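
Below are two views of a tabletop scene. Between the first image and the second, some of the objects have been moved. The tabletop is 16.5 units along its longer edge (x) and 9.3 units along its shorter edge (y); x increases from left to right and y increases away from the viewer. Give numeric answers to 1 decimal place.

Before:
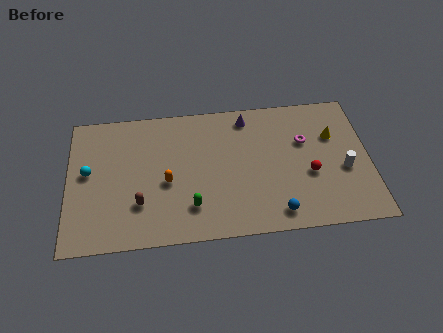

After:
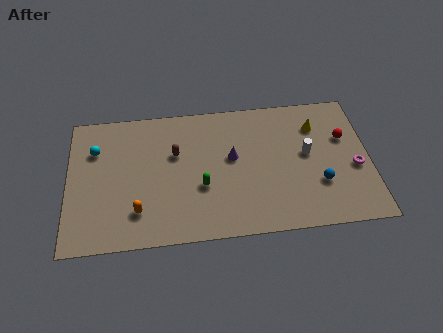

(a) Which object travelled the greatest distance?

the brown capsule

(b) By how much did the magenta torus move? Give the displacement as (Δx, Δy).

(2.7, -2.1)

The magenta torus started near (13.0, 6.0) and ended near (15.7, 3.9).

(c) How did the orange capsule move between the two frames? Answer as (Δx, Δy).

(-1.6, -1.8)

The orange capsule started near (5.4, 4.0) and ended near (3.8, 2.2).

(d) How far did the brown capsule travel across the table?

3.8

The brown capsule moved from about (3.9, 2.7) to (5.9, 5.9), a distance of √(2.0² + 3.2²) ≈ 3.8.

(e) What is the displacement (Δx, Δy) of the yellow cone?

(-0.9, 0.8)

The yellow cone was at about (14.6, 6.2) and moved to about (13.7, 7.0).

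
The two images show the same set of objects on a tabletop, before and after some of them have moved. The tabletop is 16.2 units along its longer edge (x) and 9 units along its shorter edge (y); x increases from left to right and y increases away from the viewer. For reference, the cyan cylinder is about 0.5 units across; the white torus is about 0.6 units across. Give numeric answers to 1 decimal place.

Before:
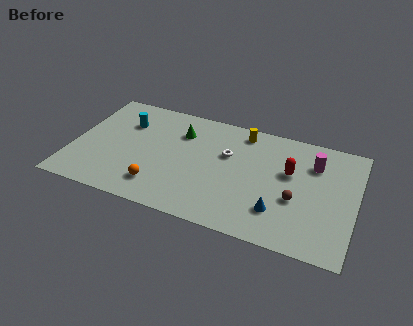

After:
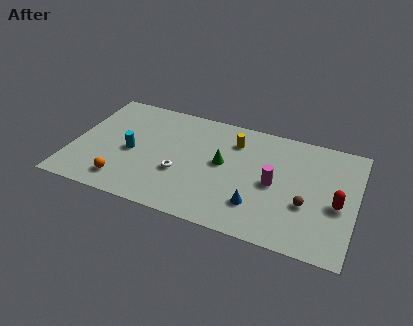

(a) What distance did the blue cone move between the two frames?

1.2

The blue cone was near (12.0, 2.3) before and (10.8, 2.3) after, so it travelled √(1.2² + 0.0²) ≈ 1.2 units.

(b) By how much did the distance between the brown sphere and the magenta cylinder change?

-1.1

The distance was about 3.2 in the first image and 2.1 in the second, so they moved 1.1 units closer together.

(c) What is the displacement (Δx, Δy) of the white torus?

(-2.5, -2.4)

The white torus was at about (8.8, 5.7) and moved to about (6.3, 3.3).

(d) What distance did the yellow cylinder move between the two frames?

1.0

The yellow cylinder was near (9.5, 7.8) before and (9.1, 6.9) after, so it travelled √(0.4² + 0.9²) ≈ 1.0 units.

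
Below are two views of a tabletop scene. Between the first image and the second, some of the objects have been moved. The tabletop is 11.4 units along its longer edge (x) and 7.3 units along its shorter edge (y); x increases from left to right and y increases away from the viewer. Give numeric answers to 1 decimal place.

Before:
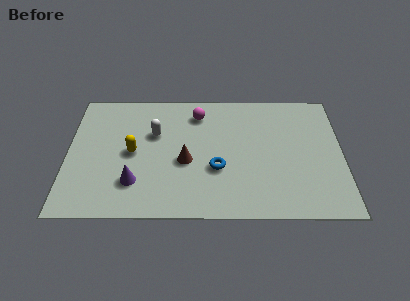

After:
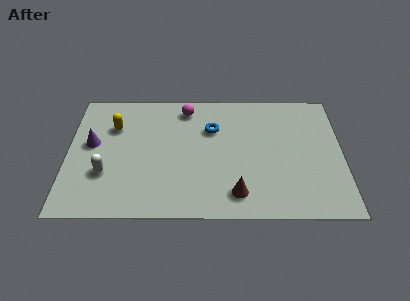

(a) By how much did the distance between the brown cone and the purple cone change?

+4.2

Before: roughly 2.4 units apart; after: 6.6. That's 4.2 units further apart.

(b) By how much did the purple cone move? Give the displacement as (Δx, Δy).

(-1.8, 2.2)

From the two frames, the purple cone sits at roughly (2.8, 1.9) before and (1.0, 4.1) after.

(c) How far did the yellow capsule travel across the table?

1.7

The yellow capsule moved from about (2.7, 3.6) to (1.9, 5.1), a distance of √(0.8² + 1.5²) ≈ 1.7.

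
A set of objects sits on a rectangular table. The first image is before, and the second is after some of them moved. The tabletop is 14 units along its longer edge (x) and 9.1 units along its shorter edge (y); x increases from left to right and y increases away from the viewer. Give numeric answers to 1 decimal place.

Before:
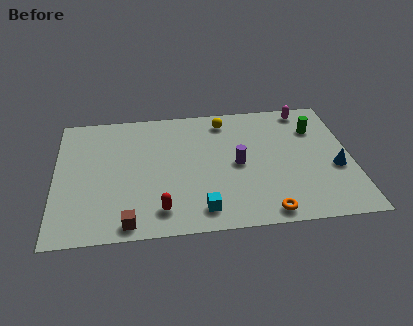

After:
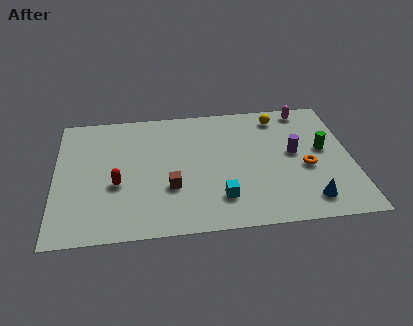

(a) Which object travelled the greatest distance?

the orange torus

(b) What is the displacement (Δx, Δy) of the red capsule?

(-2.0, 2.0)

From the two frames, the red capsule sits at roughly (4.9, 1.6) before and (2.9, 3.6) after.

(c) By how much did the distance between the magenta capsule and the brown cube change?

-2.9

Before: roughly 11.2 units apart; after: 8.3. That's 2.9 units closer together.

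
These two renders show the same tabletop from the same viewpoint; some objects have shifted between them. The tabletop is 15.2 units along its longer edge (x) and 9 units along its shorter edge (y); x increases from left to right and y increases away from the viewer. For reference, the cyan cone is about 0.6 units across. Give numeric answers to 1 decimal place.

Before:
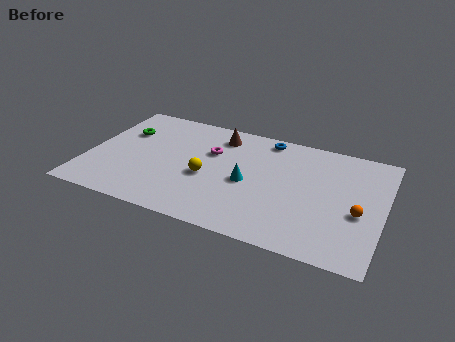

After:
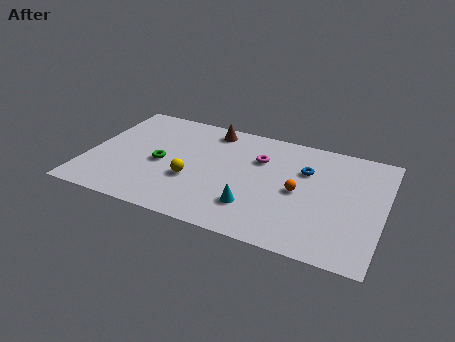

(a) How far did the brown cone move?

0.6

The brown cone was near (6.5, 7.4) before and (6.0, 7.8) after, so it travelled √(0.5² + 0.4²) ≈ 0.6 units.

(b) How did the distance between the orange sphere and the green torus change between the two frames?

-5.5

Before: roughly 12.6 units apart; after: 7.1. That's 5.5 units closer together.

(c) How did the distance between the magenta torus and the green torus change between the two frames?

+0.7

They were about 4.6 units apart before and 5.3 after — 0.7 units further apart.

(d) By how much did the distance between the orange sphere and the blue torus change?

-4.9

Before: roughly 6.7 units apart; after: 1.8. That's 4.9 units closer together.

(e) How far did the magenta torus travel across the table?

2.5

The magenta torus moved from about (6.2, 5.9) to (8.7, 6.2), a distance of √(2.5² + 0.3²) ≈ 2.5.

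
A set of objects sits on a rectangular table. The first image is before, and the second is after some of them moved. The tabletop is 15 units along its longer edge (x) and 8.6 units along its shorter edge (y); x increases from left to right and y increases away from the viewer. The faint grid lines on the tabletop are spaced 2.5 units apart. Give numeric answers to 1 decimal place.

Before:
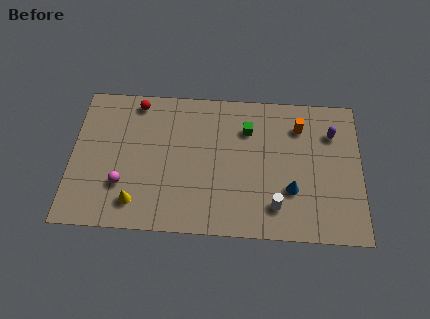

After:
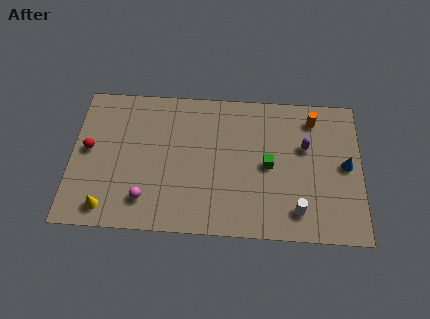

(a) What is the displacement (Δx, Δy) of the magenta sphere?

(1.2, -0.8)

The magenta sphere was at about (2.7, 2.6) and moved to about (3.9, 1.8).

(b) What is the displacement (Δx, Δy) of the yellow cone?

(-1.5, -0.4)

From the two frames, the yellow cone sits at roughly (3.4, 1.6) before and (1.9, 1.2) after.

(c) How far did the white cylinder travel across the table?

1.1

The white cylinder moved from about (10.6, 1.8) to (11.7, 1.6), a distance of √(1.1² + 0.2²) ≈ 1.1.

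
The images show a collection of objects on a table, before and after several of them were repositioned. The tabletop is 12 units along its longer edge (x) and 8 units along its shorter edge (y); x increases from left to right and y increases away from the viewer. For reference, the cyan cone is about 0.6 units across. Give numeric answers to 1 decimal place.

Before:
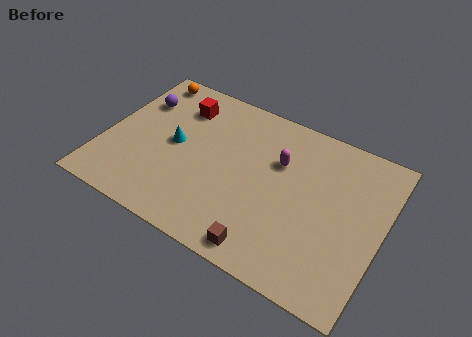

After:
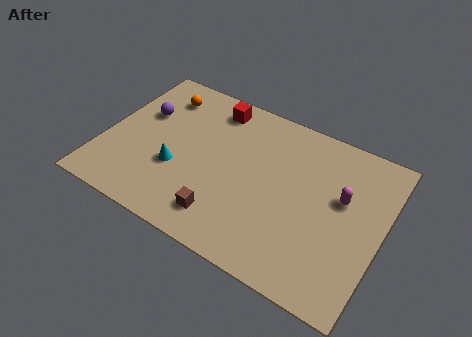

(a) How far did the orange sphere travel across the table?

1.1

The orange sphere was near (1.2, 7.1) before and (2.0, 6.4) after, so it travelled √(0.8² + 0.7²) ≈ 1.1 units.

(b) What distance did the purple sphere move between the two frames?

0.7

From (1.1, 5.7) to (1.4, 5.1), the purple sphere covered √(0.3² + 0.6²) ≈ 0.7 units.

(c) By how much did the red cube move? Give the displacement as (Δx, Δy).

(1.4, 0.6)

The red cube started near (2.9, 6.2) and ended near (4.3, 6.8).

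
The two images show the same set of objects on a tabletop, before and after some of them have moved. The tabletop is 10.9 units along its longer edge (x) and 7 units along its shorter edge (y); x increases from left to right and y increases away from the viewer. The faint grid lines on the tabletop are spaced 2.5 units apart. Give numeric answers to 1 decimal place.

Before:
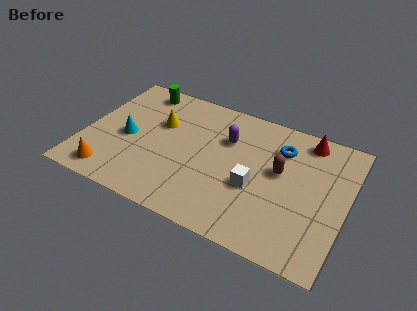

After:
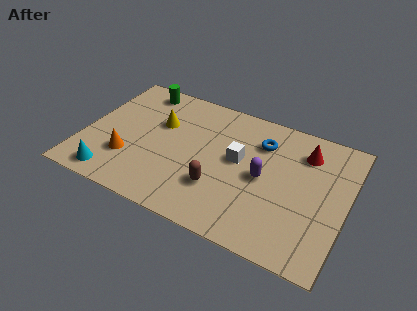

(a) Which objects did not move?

the green cylinder and the yellow cone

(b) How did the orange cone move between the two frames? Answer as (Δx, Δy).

(0.6, 1.1)

From the two frames, the orange cone sits at roughly (1.4, 1.0) before and (2.0, 2.1) after.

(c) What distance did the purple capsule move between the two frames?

2.2

The purple capsule moved from about (5.8, 4.8) to (7.5, 3.4), a distance of √(1.7² + 1.4²) ≈ 2.2.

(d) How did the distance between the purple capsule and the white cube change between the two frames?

-1.2

They were about 2.4 units apart before and 1.2 after — 1.2 units closer together.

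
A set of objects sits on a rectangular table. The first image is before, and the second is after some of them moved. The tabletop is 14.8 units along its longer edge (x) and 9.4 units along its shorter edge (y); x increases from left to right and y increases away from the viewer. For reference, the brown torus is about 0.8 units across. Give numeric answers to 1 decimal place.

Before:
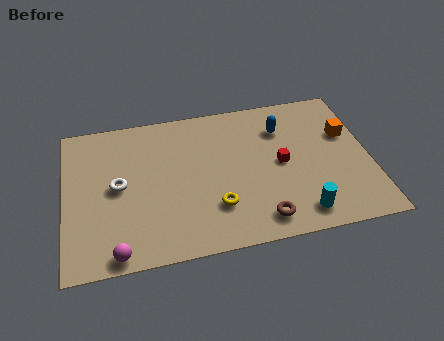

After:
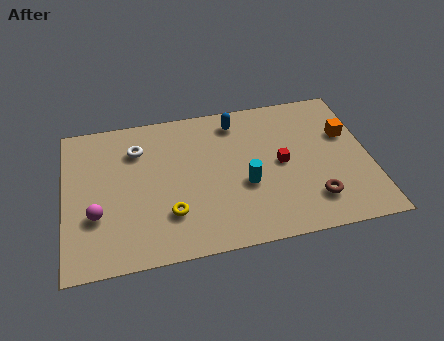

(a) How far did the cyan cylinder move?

3.4

The cyan cylinder was near (11.2, 1.4) before and (8.7, 3.7) after, so it travelled √(2.5² + 2.3²) ≈ 3.4 units.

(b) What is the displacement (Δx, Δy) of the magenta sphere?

(-0.9, 2.4)

The magenta sphere was at about (2.4, 0.8) and moved to about (1.5, 3.2).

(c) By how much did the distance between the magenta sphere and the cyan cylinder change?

-1.6

Before: roughly 8.8 units apart; after: 7.2. That's 1.6 units closer together.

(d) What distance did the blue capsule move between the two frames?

2.4

From (10.7, 7.0) to (8.5, 7.9), the blue capsule covered √(2.2² + 0.9²) ≈ 2.4 units.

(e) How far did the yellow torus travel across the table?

2.2

The yellow torus was near (7.2, 2.6) before and (5.0, 2.6) after, so it travelled √(2.2² + 0.0²) ≈ 2.2 units.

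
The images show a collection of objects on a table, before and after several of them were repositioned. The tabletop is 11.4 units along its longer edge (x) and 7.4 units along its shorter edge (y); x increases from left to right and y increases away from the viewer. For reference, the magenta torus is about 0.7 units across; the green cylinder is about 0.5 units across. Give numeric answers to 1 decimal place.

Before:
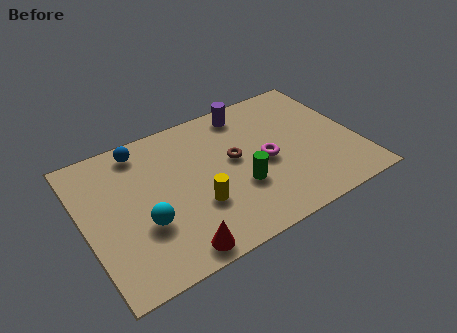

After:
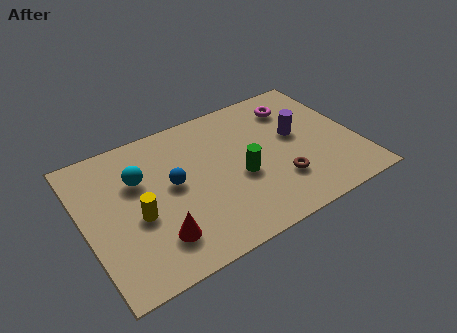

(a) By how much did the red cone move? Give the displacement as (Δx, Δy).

(-0.6, 0.9)

From the two frames, the red cone sits at roughly (3.3, 0.8) before and (2.7, 1.7) after.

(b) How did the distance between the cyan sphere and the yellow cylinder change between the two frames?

-0.4

The distance was about 2.2 in the first image and 1.8 in the second, so they moved 0.4 units closer together.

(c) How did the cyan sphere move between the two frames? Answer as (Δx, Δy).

(0.1, 2.3)

The cyan sphere started near (2.3, 2.6) and ended near (2.4, 4.9).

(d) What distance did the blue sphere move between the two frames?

2.6

From (2.7, 6.4) to (3.7, 4.0), the blue sphere covered √(1.0² + 2.4²) ≈ 2.6 units.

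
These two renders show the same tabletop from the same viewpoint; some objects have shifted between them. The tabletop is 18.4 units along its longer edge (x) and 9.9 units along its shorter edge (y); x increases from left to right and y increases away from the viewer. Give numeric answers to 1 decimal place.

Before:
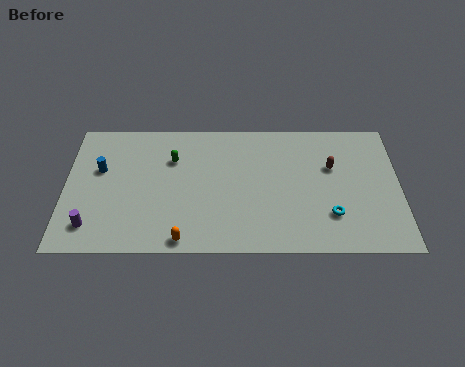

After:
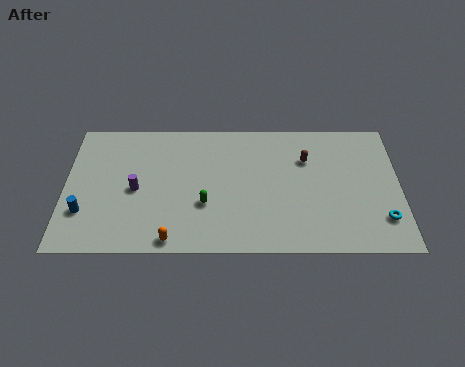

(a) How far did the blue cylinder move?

3.3

From (1.9, 6.1) to (1.1, 2.9), the blue cylinder covered √(0.8² + 3.2²) ≈ 3.3 units.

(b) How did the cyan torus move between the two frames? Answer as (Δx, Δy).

(2.8, -0.3)

The cyan torus started near (14.6, 2.7) and ended near (17.4, 2.4).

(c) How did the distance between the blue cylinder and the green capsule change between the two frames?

+2.5

Before: roughly 4.1 units apart; after: 6.6. That's 2.5 units further apart.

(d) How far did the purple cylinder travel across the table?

3.6

The purple cylinder moved from about (1.5, 1.9) to (3.9, 4.6), a distance of √(2.4² + 2.7²) ≈ 3.6.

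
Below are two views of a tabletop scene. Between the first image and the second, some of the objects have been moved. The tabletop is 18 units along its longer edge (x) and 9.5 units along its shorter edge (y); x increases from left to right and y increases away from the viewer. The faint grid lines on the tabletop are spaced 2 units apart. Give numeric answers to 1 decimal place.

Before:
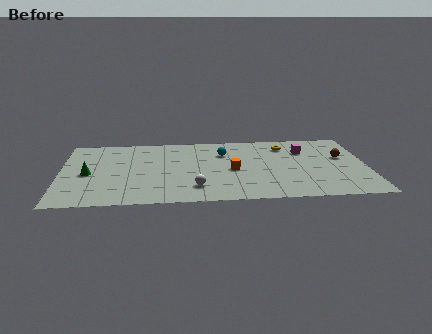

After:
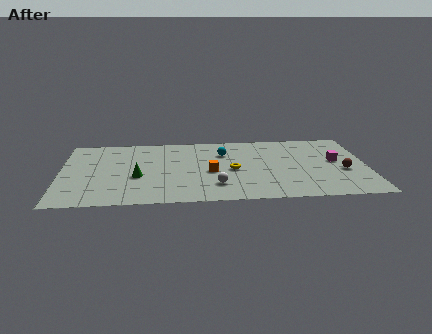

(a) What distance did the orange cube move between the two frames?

1.3

From (10.1, 4.4) to (8.8, 4.2), the orange cube covered √(1.3² + 0.2²) ≈ 1.3 units.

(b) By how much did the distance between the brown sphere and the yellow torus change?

+2.7

Before: roughly 3.8 units apart; after: 6.5. That's 2.7 units further apart.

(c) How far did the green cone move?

3.0

From (1.6, 4.4) to (4.5, 3.8), the green cone covered √(2.9² + 0.6²) ≈ 3.0 units.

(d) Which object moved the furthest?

the yellow torus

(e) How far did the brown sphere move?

1.9

The brown sphere moved from about (16.6, 5.7) to (16.6, 3.8), a distance of √(0.0² + 1.9²) ≈ 1.9.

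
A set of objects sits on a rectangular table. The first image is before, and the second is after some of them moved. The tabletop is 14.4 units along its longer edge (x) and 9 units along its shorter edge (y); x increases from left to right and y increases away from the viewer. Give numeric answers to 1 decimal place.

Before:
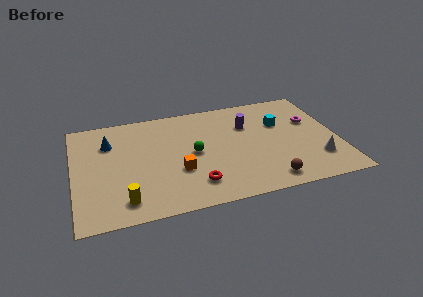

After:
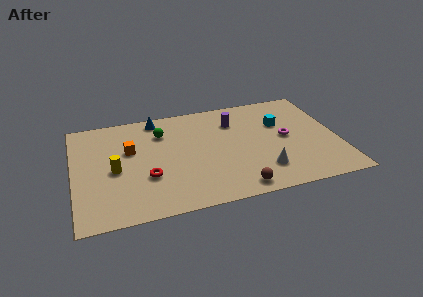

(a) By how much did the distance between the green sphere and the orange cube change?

+0.5

The distance was about 1.6 in the first image and 2.1 in the second, so they moved 0.5 units further apart.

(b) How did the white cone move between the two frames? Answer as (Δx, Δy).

(-3.0, -0.2)

The white cone started near (13.1, 2.3) and ended near (10.1, 2.1).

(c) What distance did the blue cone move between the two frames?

3.1

The blue cone moved from about (2.0, 6.5) to (4.7, 8.0), a distance of √(2.7² + 1.5²) ≈ 3.1.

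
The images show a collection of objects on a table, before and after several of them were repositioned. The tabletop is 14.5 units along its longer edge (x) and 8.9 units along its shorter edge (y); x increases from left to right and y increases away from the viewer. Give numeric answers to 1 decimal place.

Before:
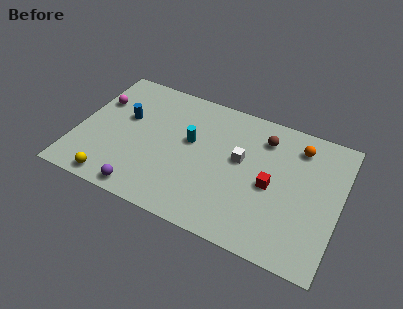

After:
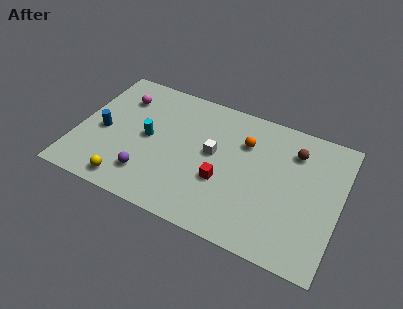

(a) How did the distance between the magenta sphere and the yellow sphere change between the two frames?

+0.4

They were about 5.3 units apart before and 5.7 after — 0.4 units further apart.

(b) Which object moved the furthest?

the orange sphere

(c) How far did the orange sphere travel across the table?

3.0

The orange sphere moved from about (12.0, 7.2) to (9.1, 6.3), a distance of √(2.9² + 0.9²) ≈ 3.0.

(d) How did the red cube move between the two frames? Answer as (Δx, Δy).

(-2.6, -0.8)

From the two frames, the red cube sits at roughly (10.8, 4.1) before and (8.2, 3.3) after.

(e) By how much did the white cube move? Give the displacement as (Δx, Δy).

(-1.5, -0.2)

The white cube was at about (9.0, 5.1) and moved to about (7.5, 4.9).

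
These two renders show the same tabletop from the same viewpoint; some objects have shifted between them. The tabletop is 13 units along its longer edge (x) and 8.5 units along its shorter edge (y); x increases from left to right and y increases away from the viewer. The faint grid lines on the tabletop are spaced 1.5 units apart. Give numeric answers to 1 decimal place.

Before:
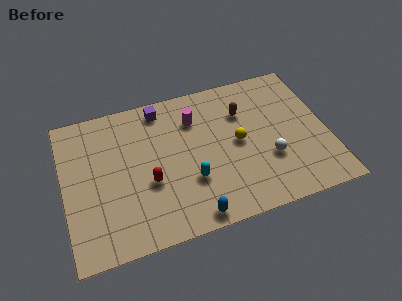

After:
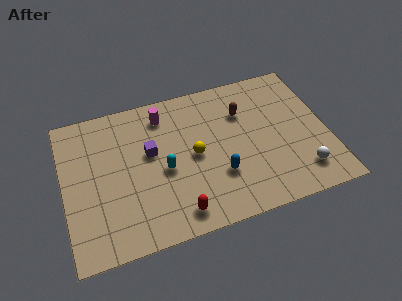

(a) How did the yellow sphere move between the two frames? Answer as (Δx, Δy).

(-2.2, -0.1)

From the two frames, the yellow sphere sits at roughly (8.6, 4.3) before and (6.4, 4.2) after.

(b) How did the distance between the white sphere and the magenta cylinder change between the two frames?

+3.5

The distance was about 4.8 in the first image and 8.3 in the second, so they moved 3.5 units further apart.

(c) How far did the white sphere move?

1.9

The white sphere moved from about (10.0, 2.9) to (11.5, 1.7), a distance of √(1.5² + 1.2²) ≈ 1.9.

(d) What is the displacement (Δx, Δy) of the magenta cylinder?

(-1.5, 0.7)

The magenta cylinder was at about (6.6, 6.3) and moved to about (5.1, 7.0).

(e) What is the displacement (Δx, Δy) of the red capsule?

(1.2, -2.1)

From the two frames, the red capsule sits at roughly (4.1, 3.3) before and (5.3, 1.2) after.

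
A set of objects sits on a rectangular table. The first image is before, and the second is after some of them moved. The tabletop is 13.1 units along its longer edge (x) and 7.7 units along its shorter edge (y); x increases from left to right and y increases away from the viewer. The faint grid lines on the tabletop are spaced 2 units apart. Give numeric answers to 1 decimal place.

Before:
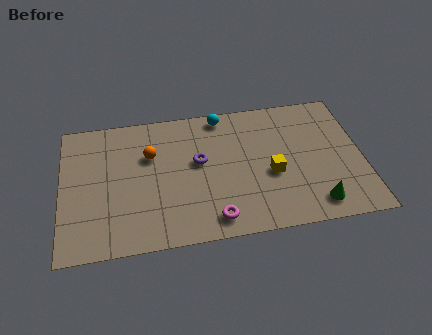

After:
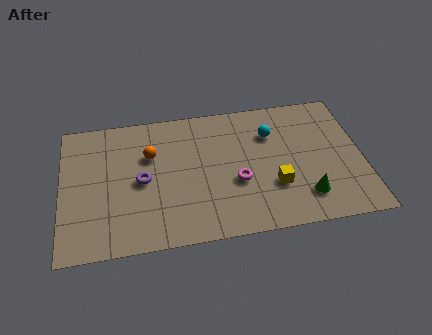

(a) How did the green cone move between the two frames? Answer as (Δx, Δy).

(-0.4, 0.5)

The green cone was at about (10.9, 1.2) and moved to about (10.5, 1.7).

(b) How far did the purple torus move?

2.6

The purple torus was near (6.0, 4.4) before and (3.5, 3.7) after, so it travelled √(2.5² + 0.7²) ≈ 2.6 units.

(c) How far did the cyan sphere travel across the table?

2.5

From (7.1, 6.9) to (9.2, 5.5), the cyan sphere covered √(2.1² + 1.4²) ≈ 2.5 units.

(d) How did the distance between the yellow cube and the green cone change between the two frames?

-1.2

Before: roughly 2.7 units apart; after: 1.5. That's 1.2 units closer together.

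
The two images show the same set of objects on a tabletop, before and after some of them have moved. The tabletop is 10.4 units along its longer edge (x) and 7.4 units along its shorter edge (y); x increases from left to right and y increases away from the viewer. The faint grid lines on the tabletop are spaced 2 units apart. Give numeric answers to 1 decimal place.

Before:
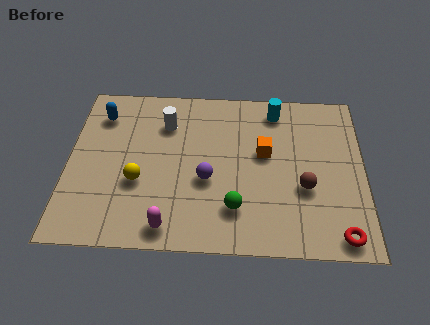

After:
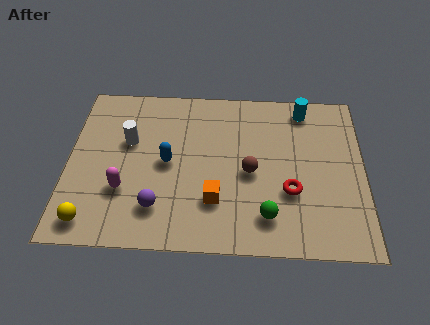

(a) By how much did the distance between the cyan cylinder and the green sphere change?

+0.4

The distance was about 4.7 in the first image and 5.1 in the second, so they moved 0.4 units further apart.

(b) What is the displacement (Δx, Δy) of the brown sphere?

(-1.9, 0.6)

The brown sphere started near (8.3, 2.8) and ended near (6.4, 3.4).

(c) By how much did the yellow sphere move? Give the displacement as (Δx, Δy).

(-1.6, -1.8)

From the two frames, the yellow sphere sits at roughly (2.5, 2.8) before and (0.9, 1.0) after.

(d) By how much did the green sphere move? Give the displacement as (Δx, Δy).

(1.1, -0.3)

The green sphere was at about (5.9, 1.8) and moved to about (7.0, 1.5).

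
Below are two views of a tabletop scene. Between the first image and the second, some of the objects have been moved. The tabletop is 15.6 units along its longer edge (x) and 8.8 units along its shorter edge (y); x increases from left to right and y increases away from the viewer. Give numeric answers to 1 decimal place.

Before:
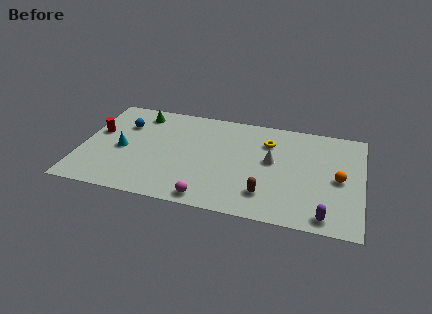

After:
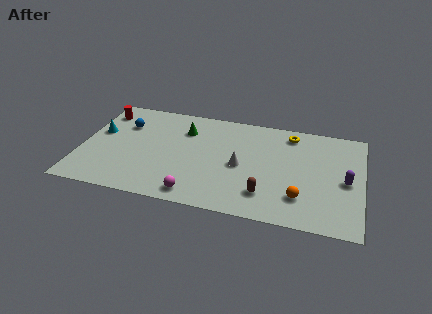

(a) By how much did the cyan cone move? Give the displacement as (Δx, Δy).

(-1.4, 1.2)

The cyan cone started near (2.3, 4.0) and ended near (0.9, 5.2).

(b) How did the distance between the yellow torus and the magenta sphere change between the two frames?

+1.7

Before: roughly 6.4 units apart; after: 8.1. That's 1.7 units further apart.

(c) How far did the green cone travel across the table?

2.8

From (3.0, 7.4) to (5.6, 6.5), the green cone covered √(2.6² + 0.9²) ≈ 2.8 units.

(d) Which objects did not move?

the brown capsule and the blue sphere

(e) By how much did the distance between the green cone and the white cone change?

-3.9

The distance was about 8.0 in the first image and 4.1 in the second, so they moved 3.9 units closer together.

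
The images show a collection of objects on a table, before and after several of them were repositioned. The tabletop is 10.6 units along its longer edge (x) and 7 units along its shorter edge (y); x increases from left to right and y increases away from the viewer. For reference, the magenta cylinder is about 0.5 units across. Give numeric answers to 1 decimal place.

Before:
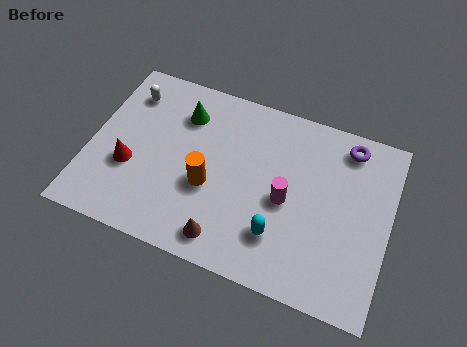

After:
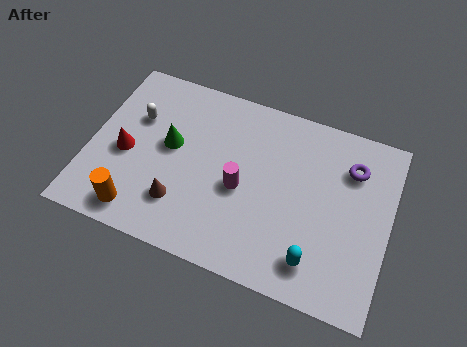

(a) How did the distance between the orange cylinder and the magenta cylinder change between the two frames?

+1.3

Before: roughly 2.7 units apart; after: 4.0. That's 1.3 units further apart.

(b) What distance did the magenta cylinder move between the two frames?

1.6

The magenta cylinder was near (7.0, 3.2) before and (5.4, 3.1) after, so it travelled √(1.6² + 0.1²) ≈ 1.6 units.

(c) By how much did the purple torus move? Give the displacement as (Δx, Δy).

(0.2, -0.8)

The purple torus started near (8.9, 6.0) and ended near (9.1, 5.2).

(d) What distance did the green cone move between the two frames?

1.4

The green cone was near (3.1, 5.3) before and (2.8, 3.9) after, so it travelled √(0.3² + 1.4²) ≈ 1.4 units.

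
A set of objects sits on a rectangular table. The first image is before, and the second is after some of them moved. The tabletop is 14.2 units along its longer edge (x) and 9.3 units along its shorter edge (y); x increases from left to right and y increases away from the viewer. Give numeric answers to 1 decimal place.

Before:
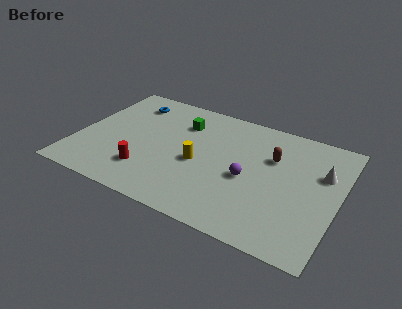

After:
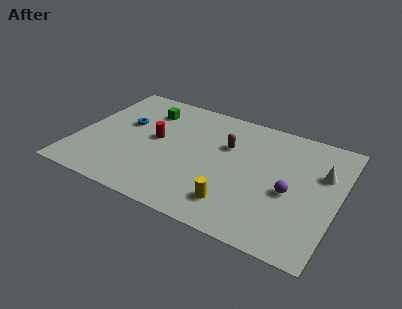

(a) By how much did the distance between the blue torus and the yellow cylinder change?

+2.1

They were about 5.5 units apart before and 7.6 after — 2.1 units further apart.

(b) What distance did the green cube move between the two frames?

2.0

From (5.4, 6.9) to (3.4, 7.2), the green cube covered √(2.0² + 0.3²) ≈ 2.0 units.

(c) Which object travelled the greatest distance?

the yellow cylinder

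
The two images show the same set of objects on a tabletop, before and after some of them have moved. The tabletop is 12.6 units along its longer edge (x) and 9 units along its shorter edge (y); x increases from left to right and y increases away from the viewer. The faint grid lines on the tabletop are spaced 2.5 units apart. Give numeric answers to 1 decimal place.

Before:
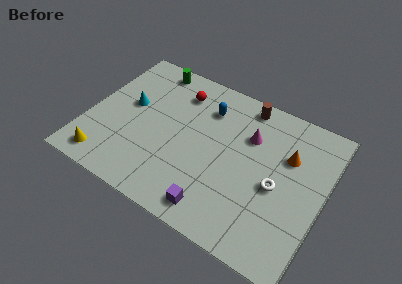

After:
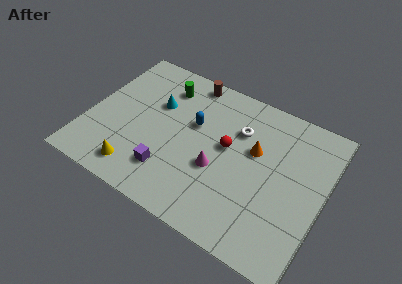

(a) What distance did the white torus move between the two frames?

3.3

The white torus moved from about (10.2, 4.0) to (7.8, 6.3), a distance of √(2.4² + 2.3²) ≈ 3.3.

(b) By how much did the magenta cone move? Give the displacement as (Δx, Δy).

(-1.3, -2.7)

The magenta cone was at about (8.4, 6.2) and moved to about (7.1, 3.5).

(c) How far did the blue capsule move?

1.4

From (6.0, 6.8) to (5.5, 5.5), the blue capsule covered √(0.5² + 1.3²) ≈ 1.4 units.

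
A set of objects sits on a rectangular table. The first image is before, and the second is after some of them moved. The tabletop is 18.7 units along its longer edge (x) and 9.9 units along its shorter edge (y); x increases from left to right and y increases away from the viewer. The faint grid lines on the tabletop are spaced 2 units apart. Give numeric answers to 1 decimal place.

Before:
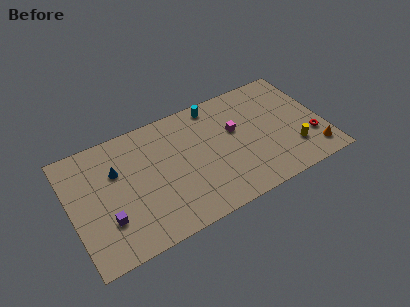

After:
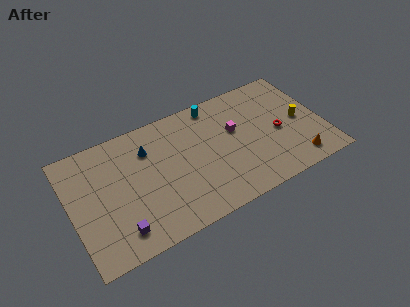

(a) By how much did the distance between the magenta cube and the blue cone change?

-2.3

Before: roughly 8.8 units apart; after: 6.5. That's 2.3 units closer together.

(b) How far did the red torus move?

2.7

The red torus was near (17.6, 3.0) before and (15.4, 4.5) after, so it travelled √(2.2² + 1.5²) ≈ 2.7 units.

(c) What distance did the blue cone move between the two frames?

2.5

The blue cone was near (3.5, 6.6) before and (5.9, 7.3) after, so it travelled √(2.4² + 0.7²) ≈ 2.5 units.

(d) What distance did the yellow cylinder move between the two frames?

2.4

The yellow cylinder moved from about (16.2, 2.6) to (17.1, 4.8), a distance of √(0.9² + 2.2²) ≈ 2.4.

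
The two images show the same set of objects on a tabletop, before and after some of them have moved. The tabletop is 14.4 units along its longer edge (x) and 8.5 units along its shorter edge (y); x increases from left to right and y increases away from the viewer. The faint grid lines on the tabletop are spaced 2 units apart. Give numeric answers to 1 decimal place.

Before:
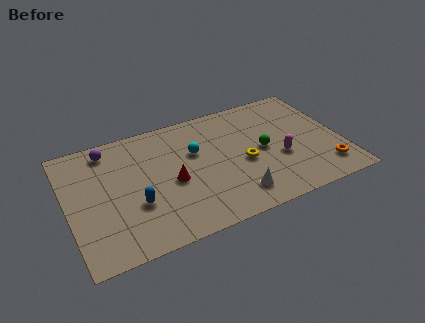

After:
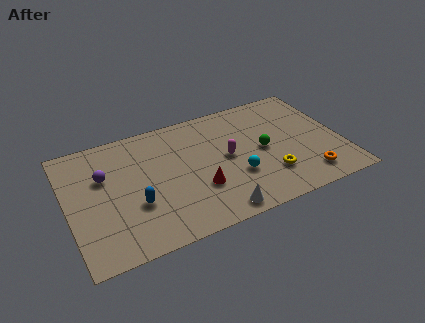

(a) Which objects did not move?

the blue capsule and the green sphere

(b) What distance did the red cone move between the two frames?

1.6

From (5.4, 3.8) to (6.7, 2.8), the red cone covered √(1.3² + 1.0²) ≈ 1.6 units.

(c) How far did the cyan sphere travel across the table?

3.1

The cyan sphere moved from about (6.8, 5.4) to (8.7, 2.9), a distance of √(1.9² + 2.5²) ≈ 3.1.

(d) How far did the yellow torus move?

1.8

The yellow torus moved from about (9.2, 3.7) to (10.4, 2.3), a distance of √(1.2² + 1.4²) ≈ 1.8.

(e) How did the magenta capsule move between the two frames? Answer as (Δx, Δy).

(-2.7, 1.1)

The magenta capsule started near (11.1, 3.3) and ended near (8.4, 4.4).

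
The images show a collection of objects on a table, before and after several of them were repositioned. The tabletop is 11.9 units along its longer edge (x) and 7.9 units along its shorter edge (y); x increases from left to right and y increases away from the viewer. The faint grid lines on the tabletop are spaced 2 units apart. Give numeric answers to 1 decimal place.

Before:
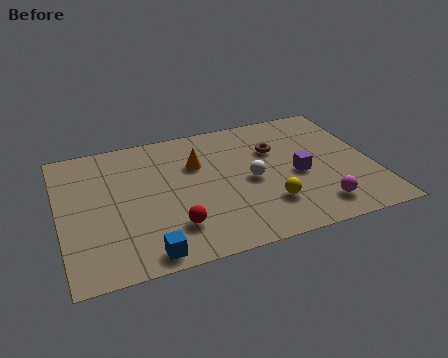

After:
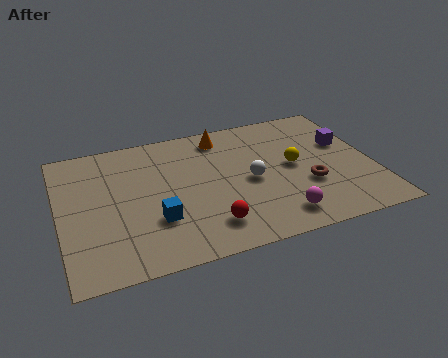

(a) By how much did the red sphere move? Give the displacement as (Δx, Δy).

(1.3, -0.3)

The red sphere was at about (4.1, 1.9) and moved to about (5.4, 1.6).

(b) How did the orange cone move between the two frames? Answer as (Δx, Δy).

(1.1, 1.4)

The orange cone was at about (5.3, 5.3) and moved to about (6.4, 6.7).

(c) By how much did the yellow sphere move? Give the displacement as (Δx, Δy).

(1.2, 2.0)

The yellow sphere started near (7.7, 2.1) and ended near (8.9, 4.1).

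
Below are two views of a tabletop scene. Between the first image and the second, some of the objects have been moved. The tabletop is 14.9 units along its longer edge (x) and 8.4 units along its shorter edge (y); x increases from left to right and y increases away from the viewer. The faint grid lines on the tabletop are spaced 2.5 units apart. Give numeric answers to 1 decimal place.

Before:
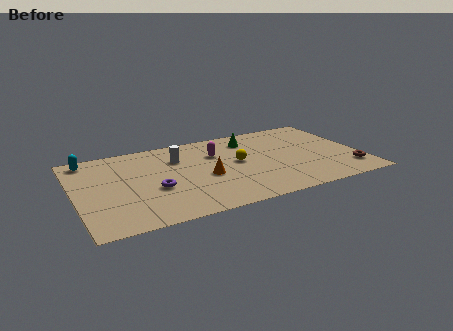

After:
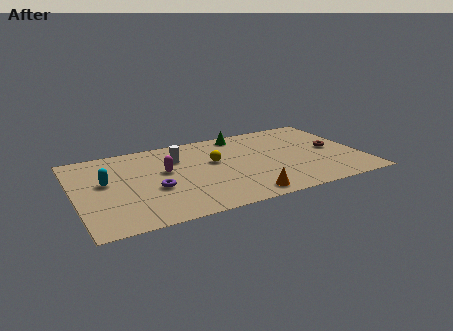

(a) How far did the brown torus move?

2.5

The brown torus moved from about (14.1, 1.8) to (13.5, 4.2), a distance of √(0.6² + 2.4²) ≈ 2.5.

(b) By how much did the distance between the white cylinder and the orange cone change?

+3.1

The distance was about 2.7 in the first image and 5.8 in the second, so they moved 3.1 units further apart.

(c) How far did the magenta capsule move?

2.9

From (7.5, 5.8) to (4.7, 4.9), the magenta capsule covered √(2.8² + 0.9²) ≈ 2.9 units.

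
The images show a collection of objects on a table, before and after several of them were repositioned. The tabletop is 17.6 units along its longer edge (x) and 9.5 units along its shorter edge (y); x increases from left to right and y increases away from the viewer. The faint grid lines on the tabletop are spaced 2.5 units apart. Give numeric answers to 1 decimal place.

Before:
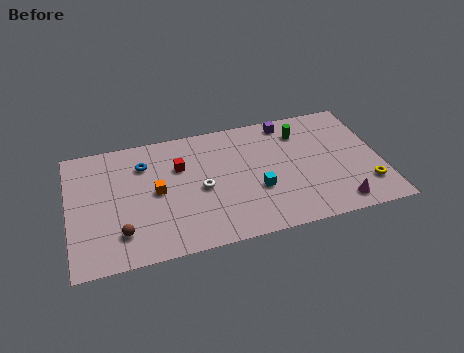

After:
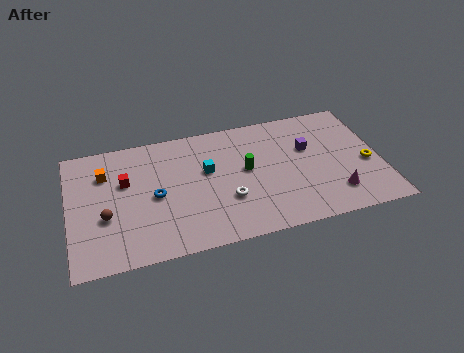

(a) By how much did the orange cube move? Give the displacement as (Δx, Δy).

(-2.8, 2.1)

From the two frames, the orange cube sits at roughly (4.9, 4.8) before and (2.1, 6.9) after.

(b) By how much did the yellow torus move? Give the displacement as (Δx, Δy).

(0.2, 1.7)

From the two frames, the yellow torus sits at roughly (16.6, 2.3) before and (16.8, 4.0) after.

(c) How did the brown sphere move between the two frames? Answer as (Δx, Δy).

(-0.8, 1.4)

The brown sphere started near (2.8, 2.2) and ended near (2.0, 3.6).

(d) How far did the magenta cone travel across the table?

0.8

The magenta cone was near (14.9, 1.3) before and (14.8, 2.1) after, so it travelled √(0.1² + 0.8²) ≈ 0.8 units.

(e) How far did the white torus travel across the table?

1.8

From (7.4, 4.4) to (8.8, 3.2), the white torus covered √(1.4² + 1.2²) ≈ 1.8 units.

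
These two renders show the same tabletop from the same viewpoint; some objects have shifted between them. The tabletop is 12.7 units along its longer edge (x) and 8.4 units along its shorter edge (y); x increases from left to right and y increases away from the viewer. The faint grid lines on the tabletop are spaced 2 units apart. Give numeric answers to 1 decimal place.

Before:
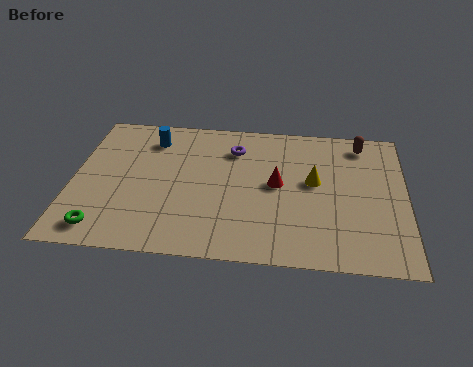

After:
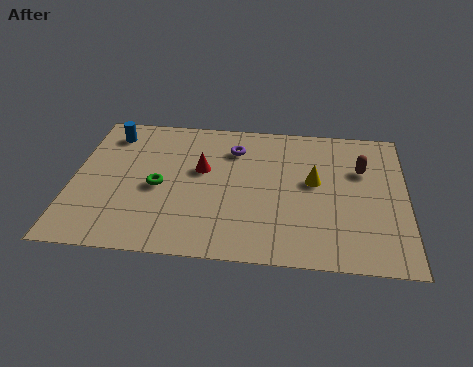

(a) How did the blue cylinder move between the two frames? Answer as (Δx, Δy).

(-1.6, 0.2)

From the two frames, the blue cylinder sits at roughly (2.9, 6.7) before and (1.3, 6.9) after.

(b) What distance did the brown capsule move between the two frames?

1.6

From (11.0, 7.2) to (11.0, 5.6), the brown capsule covered √(0.0² + 1.6²) ≈ 1.6 units.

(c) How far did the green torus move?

3.3

From (1.3, 1.2) to (3.3, 3.8), the green torus covered √(2.0² + 2.6²) ≈ 3.3 units.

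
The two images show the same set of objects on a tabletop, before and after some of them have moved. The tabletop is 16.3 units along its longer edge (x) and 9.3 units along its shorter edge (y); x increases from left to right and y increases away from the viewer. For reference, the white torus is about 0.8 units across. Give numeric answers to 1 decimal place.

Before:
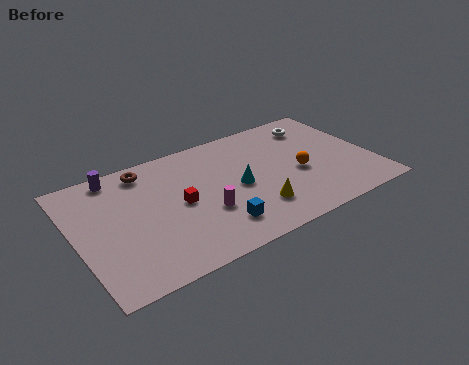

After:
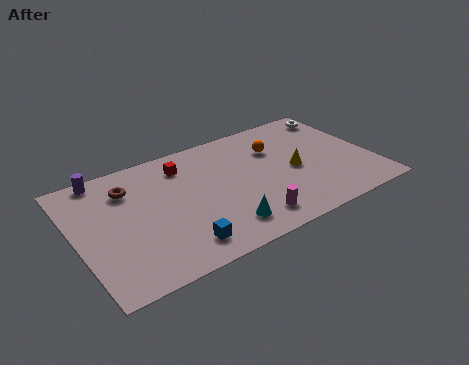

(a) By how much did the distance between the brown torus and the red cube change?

-0.6

Before: roughly 3.7 units apart; after: 3.1. That's 0.6 units closer together.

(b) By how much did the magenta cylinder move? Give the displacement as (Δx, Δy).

(2.2, -1.7)

From the two frames, the magenta cylinder sits at roughly (6.8, 3.3) before and (9.0, 1.6) after.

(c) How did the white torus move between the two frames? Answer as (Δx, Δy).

(1.5, 0.4)

The white torus started near (13.8, 7.5) and ended near (15.3, 7.9).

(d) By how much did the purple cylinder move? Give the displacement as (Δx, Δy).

(-0.7, 0.2)

The purple cylinder started near (2.6, 8.3) and ended near (1.9, 8.5).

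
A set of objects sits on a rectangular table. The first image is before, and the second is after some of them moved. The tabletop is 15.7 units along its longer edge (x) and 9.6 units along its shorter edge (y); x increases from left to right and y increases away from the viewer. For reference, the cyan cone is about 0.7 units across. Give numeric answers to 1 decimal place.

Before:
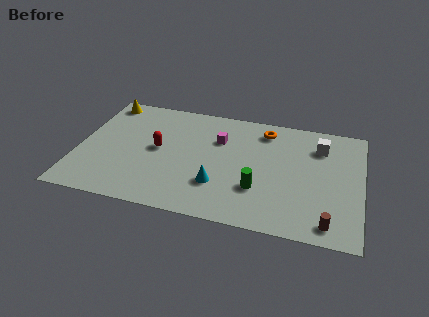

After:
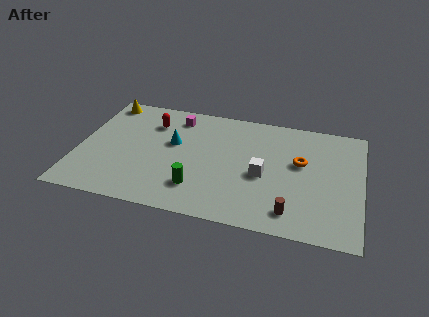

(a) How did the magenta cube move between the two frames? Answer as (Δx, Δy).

(-2.5, 1.4)

The magenta cube started near (7.7, 6.6) and ended near (5.2, 8.0).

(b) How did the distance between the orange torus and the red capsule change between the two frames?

+2.0

The distance was about 6.5 in the first image and 8.5 in the second, so they moved 2.0 units further apart.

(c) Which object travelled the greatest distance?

the white cube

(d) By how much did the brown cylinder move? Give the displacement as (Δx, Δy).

(-2.0, 0.4)

The brown cylinder was at about (14.0, 1.2) and moved to about (12.0, 1.6).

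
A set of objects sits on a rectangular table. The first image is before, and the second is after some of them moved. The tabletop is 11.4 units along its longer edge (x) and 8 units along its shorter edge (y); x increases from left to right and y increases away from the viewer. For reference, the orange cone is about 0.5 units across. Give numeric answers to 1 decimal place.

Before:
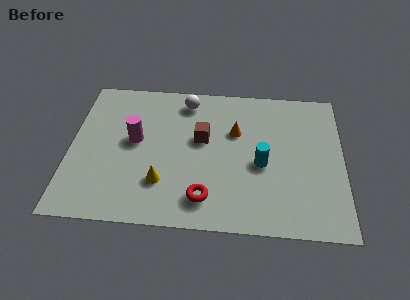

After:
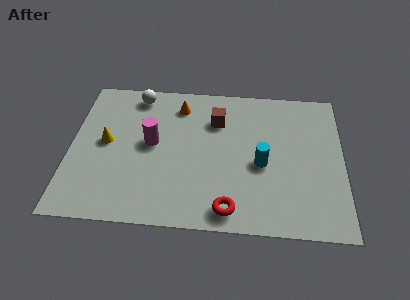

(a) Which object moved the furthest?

the yellow cone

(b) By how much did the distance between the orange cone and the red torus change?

+2.0

They were about 3.9 units apart before and 5.9 after — 2.0 units further apart.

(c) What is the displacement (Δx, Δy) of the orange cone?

(-2.4, 1.3)

The orange cone started near (6.9, 5.2) and ended near (4.5, 6.5).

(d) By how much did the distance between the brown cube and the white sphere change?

+1.4

The distance was about 2.2 in the first image and 3.6 in the second, so they moved 1.4 units further apart.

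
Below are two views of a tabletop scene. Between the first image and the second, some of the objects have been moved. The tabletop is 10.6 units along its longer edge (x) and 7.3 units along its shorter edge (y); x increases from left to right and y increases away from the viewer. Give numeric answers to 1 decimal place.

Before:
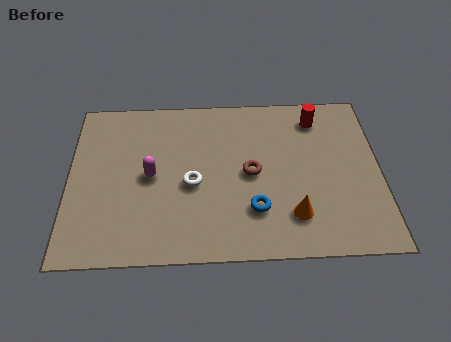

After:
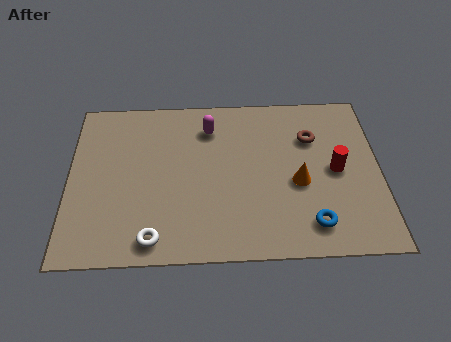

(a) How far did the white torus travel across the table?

2.6

The white torus moved from about (4.2, 3.2) to (2.9, 0.9), a distance of √(1.3² + 2.3²) ≈ 2.6.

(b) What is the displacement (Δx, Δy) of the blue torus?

(1.9, -0.7)

The blue torus was at about (6.3, 2.0) and moved to about (8.2, 1.3).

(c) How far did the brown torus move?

2.6

From (6.2, 3.6) to (8.3, 5.1), the brown torus covered √(2.1² + 1.5²) ≈ 2.6 units.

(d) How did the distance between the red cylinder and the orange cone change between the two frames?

-3.0

The distance was about 4.4 in the first image and 1.4 in the second, so they moved 3.0 units closer together.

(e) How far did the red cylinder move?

2.5

The red cylinder moved from about (8.5, 6.0) to (9.1, 3.6), a distance of √(0.6² + 2.4²) ≈ 2.5.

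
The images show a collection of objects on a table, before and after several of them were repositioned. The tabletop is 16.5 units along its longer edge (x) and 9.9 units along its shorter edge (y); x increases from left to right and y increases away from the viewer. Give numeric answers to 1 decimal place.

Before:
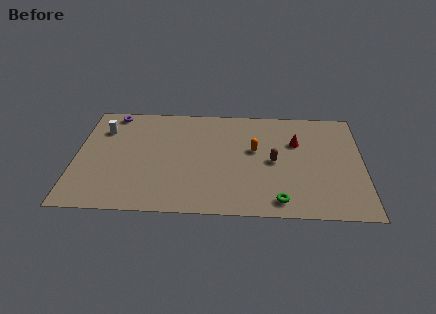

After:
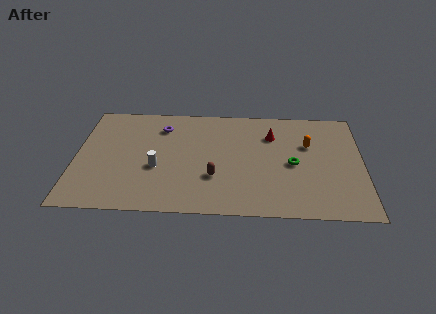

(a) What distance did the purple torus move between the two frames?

3.1

The purple torus moved from about (2.0, 8.9) to (4.9, 7.7), a distance of √(2.9² + 1.2²) ≈ 3.1.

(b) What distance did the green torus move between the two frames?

3.4

The green torus moved from about (11.7, 1.3) to (12.5, 4.6), a distance of √(0.8² + 3.3²) ≈ 3.4.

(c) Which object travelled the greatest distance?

the white cylinder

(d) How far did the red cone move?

1.5

From (12.7, 6.6) to (11.3, 7.2), the red cone covered √(1.4² + 0.6²) ≈ 1.5 units.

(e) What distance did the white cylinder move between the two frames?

4.7

From (1.5, 7.3) to (4.7, 3.9), the white cylinder covered √(3.2² + 3.4²) ≈ 4.7 units.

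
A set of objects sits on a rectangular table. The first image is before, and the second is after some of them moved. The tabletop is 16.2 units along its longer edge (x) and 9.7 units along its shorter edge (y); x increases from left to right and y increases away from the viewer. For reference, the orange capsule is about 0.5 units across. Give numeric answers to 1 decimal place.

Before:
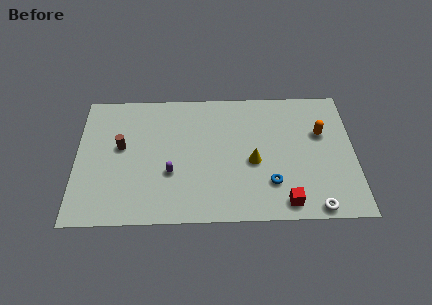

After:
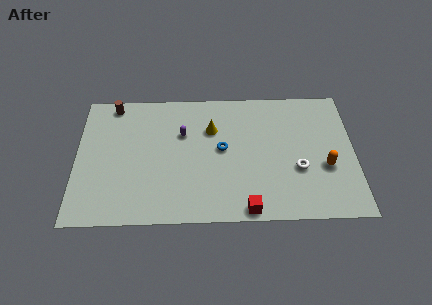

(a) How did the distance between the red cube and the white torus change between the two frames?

+2.4

They were about 1.7 units apart before and 4.1 after — 2.4 units further apart.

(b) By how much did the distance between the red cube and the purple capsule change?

-0.3

The distance was about 7.0 in the first image and 6.7 in the second, so they moved 0.3 units closer together.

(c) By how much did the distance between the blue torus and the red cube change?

+3.0

Before: roughly 1.6 units apart; after: 4.6. That's 3.0 units further apart.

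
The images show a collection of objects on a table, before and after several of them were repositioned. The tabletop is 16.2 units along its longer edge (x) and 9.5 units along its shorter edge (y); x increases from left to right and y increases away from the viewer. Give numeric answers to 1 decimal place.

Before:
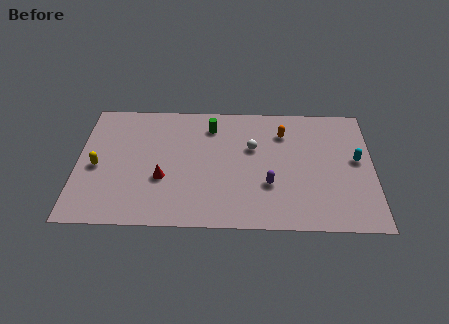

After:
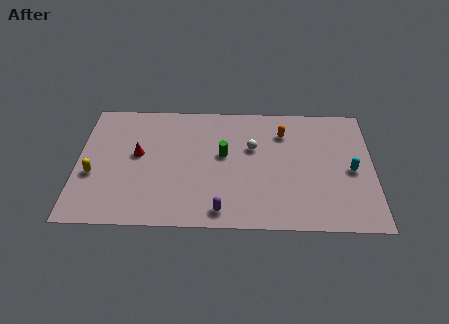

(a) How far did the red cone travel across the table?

2.3

From (4.7, 3.5) to (3.3, 5.3), the red cone covered √(1.4² + 1.8²) ≈ 2.3 units.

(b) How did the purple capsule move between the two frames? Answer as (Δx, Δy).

(-2.6, -2.0)

The purple capsule started near (10.5, 3.2) and ended near (7.9, 1.2).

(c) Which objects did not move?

the white sphere and the orange capsule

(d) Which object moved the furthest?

the purple capsule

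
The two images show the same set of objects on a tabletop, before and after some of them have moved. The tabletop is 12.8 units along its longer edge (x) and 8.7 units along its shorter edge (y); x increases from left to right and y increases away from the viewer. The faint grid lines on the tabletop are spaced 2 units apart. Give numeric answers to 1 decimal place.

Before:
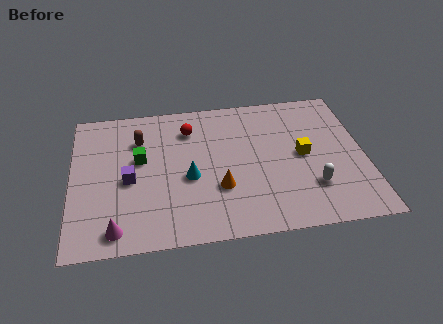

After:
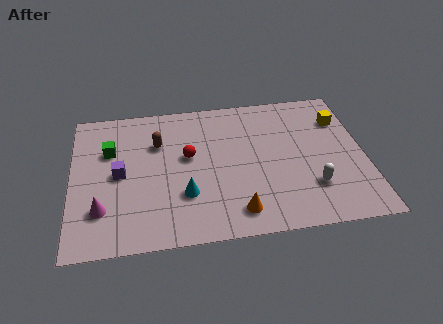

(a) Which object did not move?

the white capsule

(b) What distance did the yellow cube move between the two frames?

2.7

The yellow cube moved from about (10.1, 4.4) to (11.9, 6.4), a distance of √(1.8² + 2.0²) ≈ 2.7.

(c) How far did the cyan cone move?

1.0

The cyan cone moved from about (5.1, 3.7) to (4.9, 2.7), a distance of √(0.2² + 1.0²) ≈ 1.0.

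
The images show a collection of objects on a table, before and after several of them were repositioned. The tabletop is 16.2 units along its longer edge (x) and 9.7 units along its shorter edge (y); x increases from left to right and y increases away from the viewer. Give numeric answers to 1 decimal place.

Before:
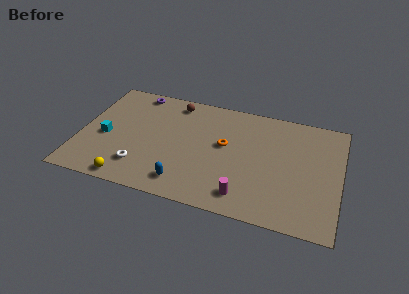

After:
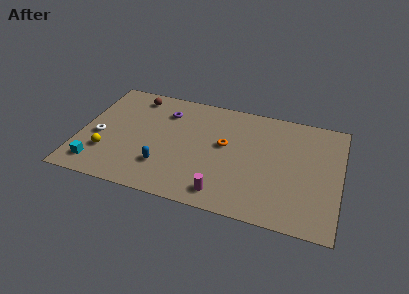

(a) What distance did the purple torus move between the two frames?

2.4

From (3.1, 8.7) to (5.1, 7.4), the purple torus covered √(2.0² + 1.3²) ≈ 2.4 units.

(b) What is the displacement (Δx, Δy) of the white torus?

(-2.8, 1.9)

The white torus was at about (4.0, 2.2) and moved to about (1.2, 4.1).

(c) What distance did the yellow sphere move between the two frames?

2.5

From (3.4, 0.9) to (1.8, 2.8), the yellow sphere covered √(1.6² + 1.9²) ≈ 2.5 units.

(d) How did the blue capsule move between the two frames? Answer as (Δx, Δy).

(-1.4, 1.0)

The blue capsule was at about (6.8, 1.6) and moved to about (5.4, 2.6).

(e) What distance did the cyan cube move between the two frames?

2.6

The cyan cube was near (1.6, 4.2) before and (1.3, 1.6) after, so it travelled √(0.3² + 2.6²) ≈ 2.6 units.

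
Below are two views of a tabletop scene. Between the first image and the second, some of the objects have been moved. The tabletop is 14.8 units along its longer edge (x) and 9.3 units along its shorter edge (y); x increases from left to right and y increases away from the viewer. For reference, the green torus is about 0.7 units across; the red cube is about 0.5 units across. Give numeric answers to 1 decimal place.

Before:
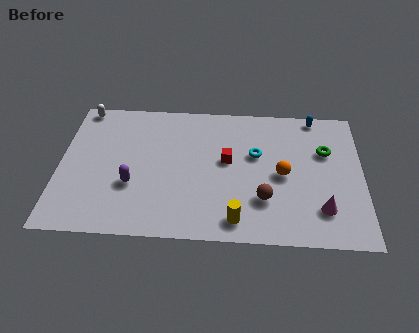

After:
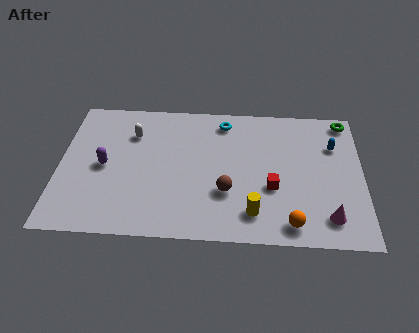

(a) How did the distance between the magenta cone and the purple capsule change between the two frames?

+2.0

Before: roughly 9.3 units apart; after: 11.3. That's 2.0 units further apart.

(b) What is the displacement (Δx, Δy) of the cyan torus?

(-1.6, 2.2)

From the two frames, the cyan torus sits at roughly (9.6, 5.7) before and (8.0, 7.9) after.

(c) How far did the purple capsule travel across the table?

1.8

The purple capsule was near (3.6, 3.3) before and (2.2, 4.5) after, so it travelled √(1.4² + 1.2²) ≈ 1.8 units.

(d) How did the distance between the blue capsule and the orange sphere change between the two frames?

+1.3

The distance was about 4.4 in the first image and 5.7 in the second, so they moved 1.3 units further apart.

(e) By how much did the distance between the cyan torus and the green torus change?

+2.6

The distance was about 3.4 in the first image and 6.0 in the second, so they moved 2.6 units further apart.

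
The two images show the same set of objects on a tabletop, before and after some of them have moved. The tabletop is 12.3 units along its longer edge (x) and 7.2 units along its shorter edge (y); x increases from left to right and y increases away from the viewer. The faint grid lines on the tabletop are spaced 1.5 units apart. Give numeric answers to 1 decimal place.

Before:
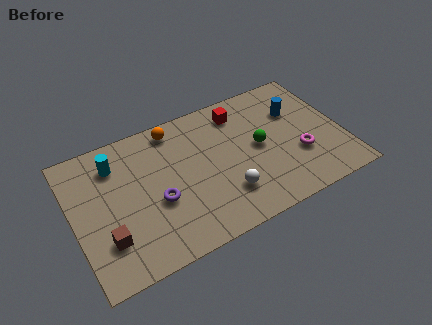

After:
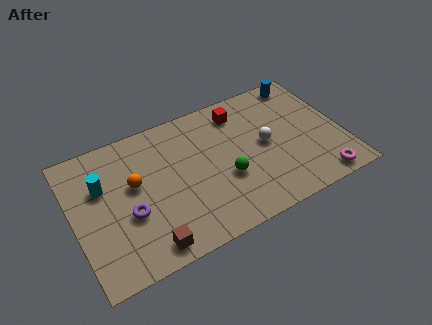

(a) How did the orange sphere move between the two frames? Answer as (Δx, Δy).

(-2.1, -2.1)

From the two frames, the orange sphere sits at roughly (4.9, 6.3) before and (2.8, 4.2) after.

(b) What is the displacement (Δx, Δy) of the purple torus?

(-1.3, -0.1)

The purple torus started near (3.7, 2.9) and ended near (2.4, 2.8).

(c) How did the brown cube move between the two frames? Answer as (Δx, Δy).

(1.7, -1.1)

The brown cube started near (1.3, 2.0) and ended near (3.0, 0.9).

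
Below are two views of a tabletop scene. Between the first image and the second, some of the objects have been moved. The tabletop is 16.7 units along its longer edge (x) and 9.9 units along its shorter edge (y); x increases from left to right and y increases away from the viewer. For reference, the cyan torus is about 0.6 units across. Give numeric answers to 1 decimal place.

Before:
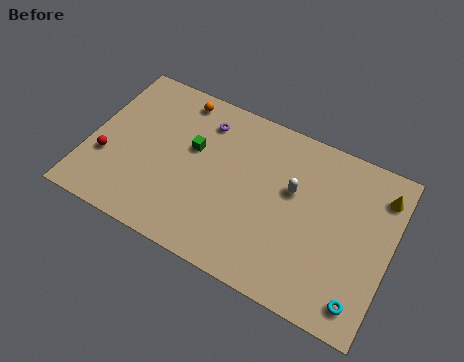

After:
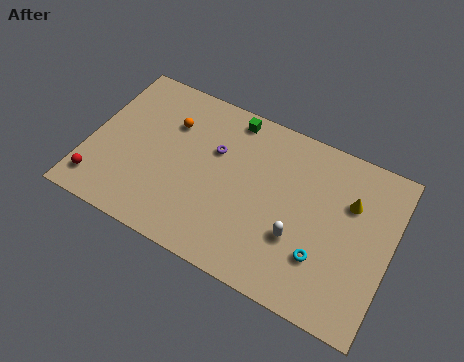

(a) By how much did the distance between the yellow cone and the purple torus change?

-2.4

The distance was about 9.9 in the first image and 7.5 in the second, so they moved 2.4 units closer together.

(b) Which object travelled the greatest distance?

the green cube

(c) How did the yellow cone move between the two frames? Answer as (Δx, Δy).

(-1.6, -1.2)

The yellow cone started near (15.9, 7.9) and ended near (14.3, 6.7).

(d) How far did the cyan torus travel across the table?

2.7

From (15.5, 1.5) to (13.2, 2.9), the cyan torus covered √(2.3² + 1.4²) ≈ 2.7 units.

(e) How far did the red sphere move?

1.7

The red sphere moved from about (1.1, 3.4) to (0.9, 1.7), a distance of √(0.2² + 1.7²) ≈ 1.7.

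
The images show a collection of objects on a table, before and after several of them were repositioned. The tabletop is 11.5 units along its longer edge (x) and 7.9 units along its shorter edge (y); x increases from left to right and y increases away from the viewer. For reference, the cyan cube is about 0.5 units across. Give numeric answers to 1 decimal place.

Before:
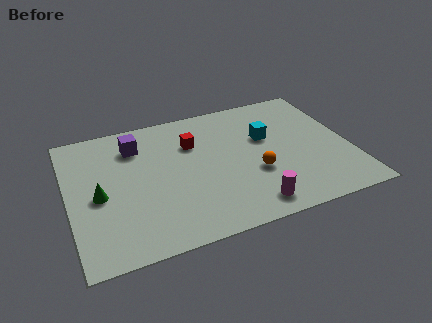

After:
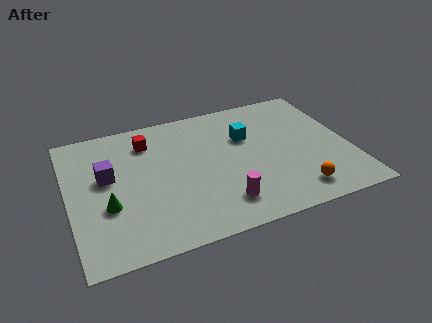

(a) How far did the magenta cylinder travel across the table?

1.2

The magenta cylinder was near (7.1, 1.1) before and (6.0, 1.6) after, so it travelled √(1.1² + 0.5²) ≈ 1.2 units.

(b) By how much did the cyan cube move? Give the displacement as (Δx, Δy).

(-0.8, 0.3)

The cyan cube started near (8.2, 4.9) and ended near (7.4, 5.2).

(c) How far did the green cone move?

0.8

The green cone moved from about (1.2, 3.6) to (1.5, 2.9), a distance of √(0.3² + 0.7²) ≈ 0.8.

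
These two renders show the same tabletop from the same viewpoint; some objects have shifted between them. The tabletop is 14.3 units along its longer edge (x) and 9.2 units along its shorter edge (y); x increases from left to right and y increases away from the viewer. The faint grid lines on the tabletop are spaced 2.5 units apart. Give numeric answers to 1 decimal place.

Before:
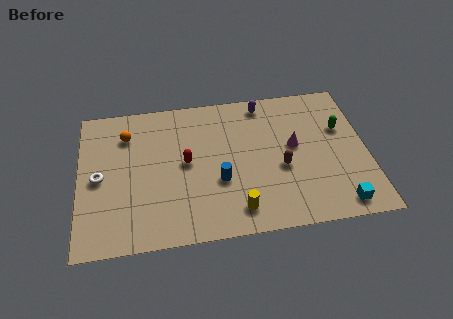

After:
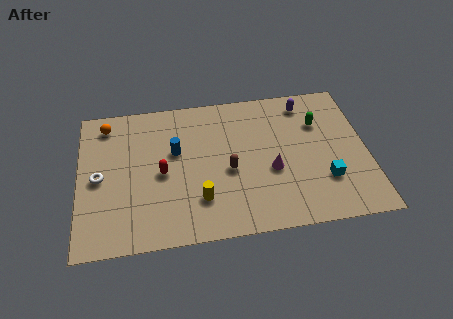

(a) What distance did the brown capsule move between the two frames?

2.6

The brown capsule was near (10.0, 3.8) before and (7.4, 4.0) after, so it travelled √(2.6² + 0.2²) ≈ 2.6 units.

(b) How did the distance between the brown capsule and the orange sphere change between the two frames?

-1.1

The distance was about 8.2 in the first image and 7.1 in the second, so they moved 1.1 units closer together.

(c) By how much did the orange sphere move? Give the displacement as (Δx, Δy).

(-1.0, 0.8)

The orange sphere started near (2.4, 7.0) and ended near (1.4, 7.8).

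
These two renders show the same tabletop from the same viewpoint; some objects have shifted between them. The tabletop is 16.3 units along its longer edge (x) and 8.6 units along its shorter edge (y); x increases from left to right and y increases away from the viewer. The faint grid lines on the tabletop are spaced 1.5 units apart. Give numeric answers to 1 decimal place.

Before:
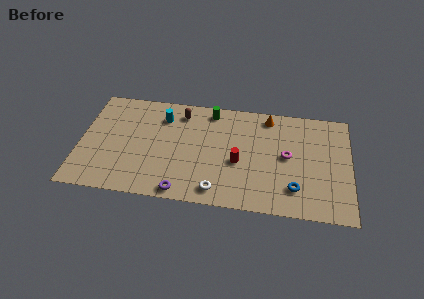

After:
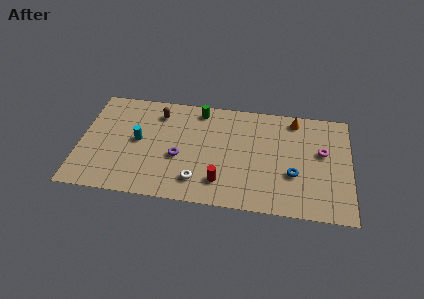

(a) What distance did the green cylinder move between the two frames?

0.7

The green cylinder was near (7.8, 7.5) before and (7.1, 7.5) after, so it travelled √(0.7² + 0.0²) ≈ 0.7 units.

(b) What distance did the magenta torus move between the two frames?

2.2

The magenta torus was near (12.5, 4.5) before and (14.6, 5.1) after, so it travelled √(2.1² + 0.6²) ≈ 2.2 units.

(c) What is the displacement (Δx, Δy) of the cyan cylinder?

(-1.4, -2.1)

The cyan cylinder was at about (4.9, 6.6) and moved to about (3.5, 4.5).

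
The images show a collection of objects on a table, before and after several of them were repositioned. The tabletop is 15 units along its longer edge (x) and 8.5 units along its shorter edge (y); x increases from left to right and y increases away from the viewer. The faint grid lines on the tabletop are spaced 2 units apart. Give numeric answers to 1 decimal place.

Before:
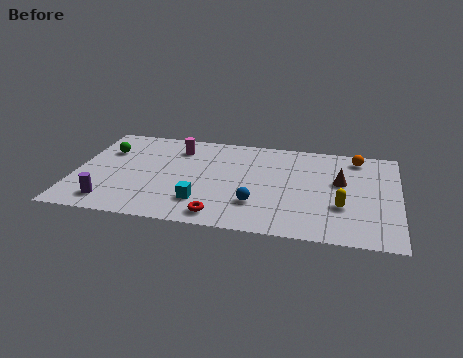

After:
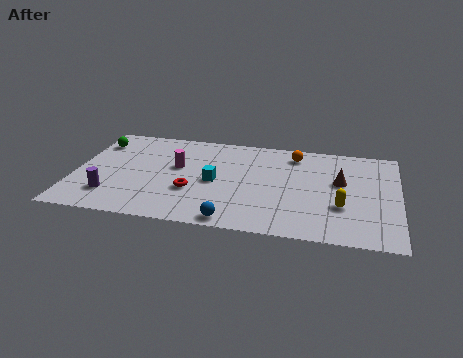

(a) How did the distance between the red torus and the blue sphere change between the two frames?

+0.9

Before: roughly 2.1 units apart; after: 3.0. That's 0.9 units further apart.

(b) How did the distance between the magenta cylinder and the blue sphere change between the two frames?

-0.8

They were about 5.8 units apart before and 5.0 after — 0.8 units closer together.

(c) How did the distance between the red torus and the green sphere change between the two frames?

-1.5

They were about 7.4 units apart before and 5.9 after — 1.5 units closer together.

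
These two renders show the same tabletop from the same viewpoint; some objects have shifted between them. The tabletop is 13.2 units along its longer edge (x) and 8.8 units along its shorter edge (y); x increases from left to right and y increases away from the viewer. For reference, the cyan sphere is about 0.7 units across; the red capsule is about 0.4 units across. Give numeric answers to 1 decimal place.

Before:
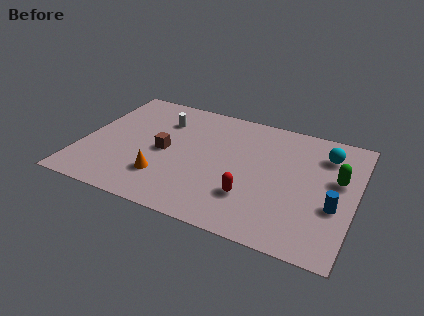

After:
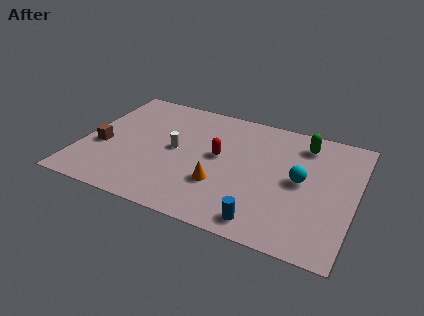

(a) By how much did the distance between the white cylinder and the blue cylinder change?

-3.5

The distance was about 9.3 in the first image and 5.8 in the second, so they moved 3.5 units closer together.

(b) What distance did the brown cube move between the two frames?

3.1

The brown cube moved from about (4.0, 4.2) to (1.0, 3.5), a distance of √(3.0² + 0.7²) ≈ 3.1.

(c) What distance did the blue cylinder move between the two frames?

3.8

The blue cylinder was near (12.3, 3.3) before and (9.2, 1.1) after, so it travelled √(3.1² + 2.2²) ≈ 3.8 units.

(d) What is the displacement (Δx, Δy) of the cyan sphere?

(-1.0, -2.3)

The cyan sphere started near (11.6, 6.8) and ended near (10.6, 4.5).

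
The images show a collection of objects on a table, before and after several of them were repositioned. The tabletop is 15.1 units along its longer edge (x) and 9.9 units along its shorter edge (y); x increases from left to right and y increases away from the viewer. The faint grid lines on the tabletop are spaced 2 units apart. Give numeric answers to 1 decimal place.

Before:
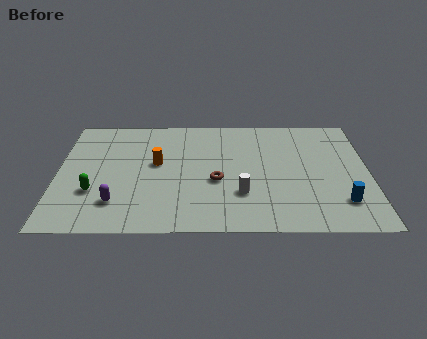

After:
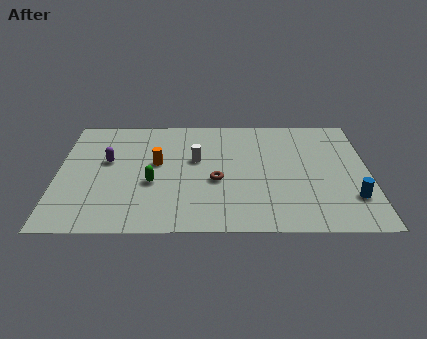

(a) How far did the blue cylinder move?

0.6

From (13.7, 2.3) to (14.2, 2.6), the blue cylinder covered √(0.5² + 0.3²) ≈ 0.6 units.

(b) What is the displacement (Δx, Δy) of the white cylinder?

(-2.2, 2.9)

The white cylinder was at about (8.9, 3.0) and moved to about (6.7, 5.9).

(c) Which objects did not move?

the orange cylinder and the brown torus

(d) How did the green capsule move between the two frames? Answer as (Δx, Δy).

(2.8, 0.7)

From the two frames, the green capsule sits at roughly (1.8, 3.2) before and (4.6, 3.9) after.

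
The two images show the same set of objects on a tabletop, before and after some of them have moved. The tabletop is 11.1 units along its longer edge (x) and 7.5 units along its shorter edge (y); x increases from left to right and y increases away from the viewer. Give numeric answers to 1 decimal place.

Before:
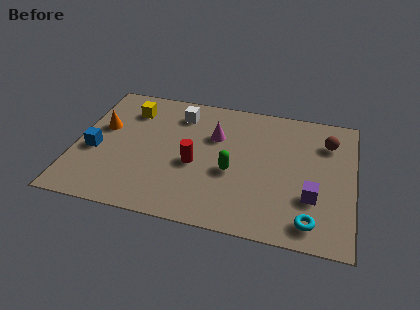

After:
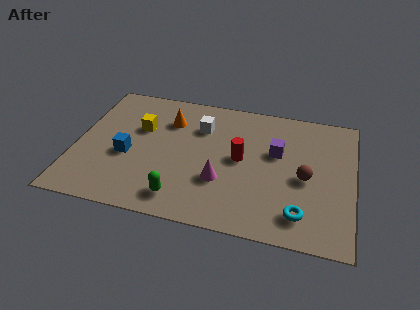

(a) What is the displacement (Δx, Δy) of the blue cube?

(1.3, 0.0)

The blue cube was at about (0.8, 3.1) and moved to about (2.1, 3.1).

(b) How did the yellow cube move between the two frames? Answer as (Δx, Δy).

(0.5, -1.0)

The yellow cube started near (2.0, 5.8) and ended near (2.5, 4.8).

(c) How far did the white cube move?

1.1

From (4.0, 6.0) to (4.9, 5.4), the white cube covered √(0.9² + 0.6²) ≈ 1.1 units.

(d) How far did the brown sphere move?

2.3

The brown sphere was near (10.0, 5.6) before and (9.2, 3.4) after, so it travelled √(0.8² + 2.2²) ≈ 2.3 units.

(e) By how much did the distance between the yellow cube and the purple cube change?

-2.7

The distance was about 8.2 in the first image and 5.5 in the second, so they moved 2.7 units closer together.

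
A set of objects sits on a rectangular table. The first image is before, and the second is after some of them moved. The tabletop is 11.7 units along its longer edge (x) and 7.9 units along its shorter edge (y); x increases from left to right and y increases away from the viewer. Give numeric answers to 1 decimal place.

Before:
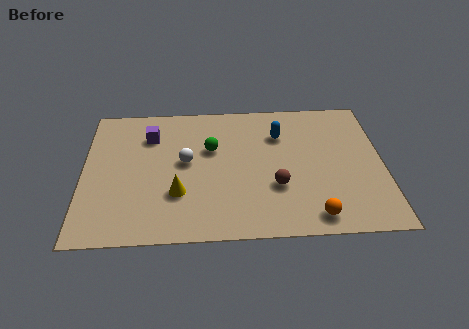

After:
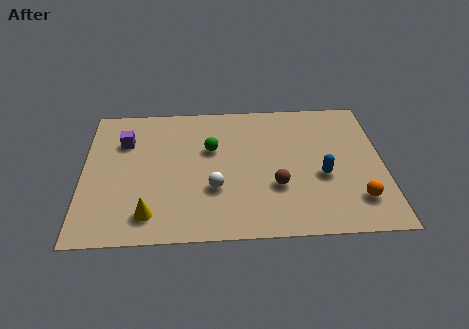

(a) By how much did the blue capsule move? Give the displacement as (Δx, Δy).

(1.6, -2.5)

The blue capsule was at about (7.7, 5.7) and moved to about (9.3, 3.2).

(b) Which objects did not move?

the brown sphere and the green sphere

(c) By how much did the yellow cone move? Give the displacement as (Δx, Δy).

(-1.1, -1.1)

The yellow cone was at about (3.7, 2.5) and moved to about (2.6, 1.4).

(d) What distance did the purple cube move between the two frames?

1.0

The purple cube was near (2.6, 5.9) before and (1.6, 5.6) after, so it travelled √(1.0² + 0.3²) ≈ 1.0 units.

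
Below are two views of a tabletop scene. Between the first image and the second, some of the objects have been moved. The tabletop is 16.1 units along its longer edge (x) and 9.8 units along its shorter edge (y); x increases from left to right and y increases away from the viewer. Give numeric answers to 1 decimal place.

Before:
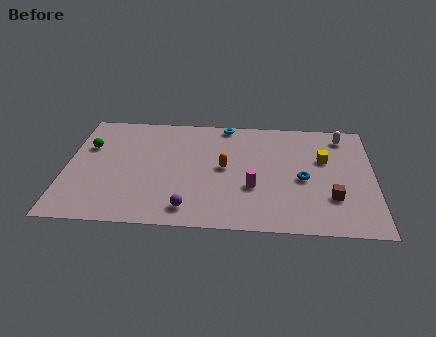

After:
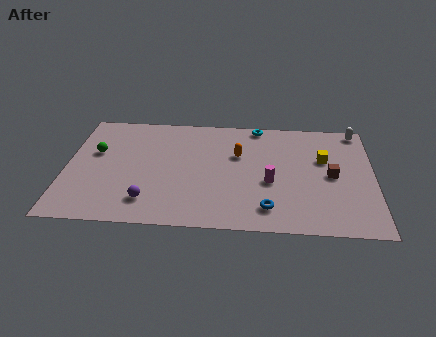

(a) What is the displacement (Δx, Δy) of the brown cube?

(0.0, 1.9)

From the two frames, the brown cube sits at roughly (13.9, 2.9) before and (13.9, 4.8) after.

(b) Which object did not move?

the yellow cube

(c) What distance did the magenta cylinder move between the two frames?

1.0

From (9.8, 3.5) to (10.7, 4.0), the magenta cylinder covered √(0.9² + 0.5²) ≈ 1.0 units.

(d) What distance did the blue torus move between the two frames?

3.2

The blue torus moved from about (12.4, 4.4) to (10.6, 1.8), a distance of √(1.8² + 2.6²) ≈ 3.2.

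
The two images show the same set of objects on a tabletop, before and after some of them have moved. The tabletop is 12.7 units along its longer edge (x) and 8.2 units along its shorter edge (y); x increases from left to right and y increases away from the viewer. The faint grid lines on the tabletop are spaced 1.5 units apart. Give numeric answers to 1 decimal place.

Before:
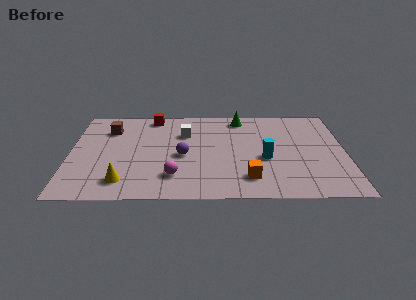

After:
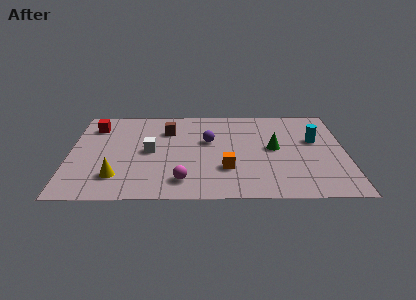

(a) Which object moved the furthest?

the green cone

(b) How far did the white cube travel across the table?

2.3

The white cube moved from about (5.3, 5.7) to (3.7, 4.1), a distance of √(1.6² + 1.6²) ≈ 2.3.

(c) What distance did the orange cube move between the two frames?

1.3

The orange cube was near (8.2, 1.7) before and (7.2, 2.5) after, so it travelled √(1.0² + 0.8²) ≈ 1.3 units.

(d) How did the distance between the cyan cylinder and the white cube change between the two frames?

+3.3

The distance was about 4.4 in the first image and 7.7 in the second, so they moved 3.3 units further apart.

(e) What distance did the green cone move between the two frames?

3.2

From (7.9, 7.1) to (9.4, 4.3), the green cone covered √(1.5² + 2.8²) ≈ 3.2 units.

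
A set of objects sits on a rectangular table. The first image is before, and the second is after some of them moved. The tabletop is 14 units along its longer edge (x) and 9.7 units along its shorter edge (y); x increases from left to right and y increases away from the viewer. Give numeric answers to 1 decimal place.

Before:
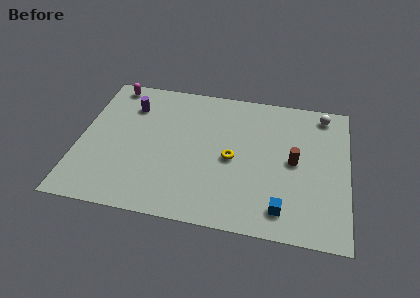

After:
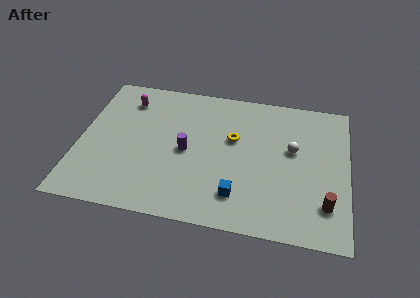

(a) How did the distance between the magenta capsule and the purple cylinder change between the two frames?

+2.7

They were about 1.8 units apart before and 4.5 after — 2.7 units further apart.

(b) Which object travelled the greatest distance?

the purple cylinder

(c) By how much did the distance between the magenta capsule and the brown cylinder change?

+1.4

They were about 10.5 units apart before and 11.9 after — 1.4 units further apart.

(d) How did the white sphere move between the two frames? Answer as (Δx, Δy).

(-1.5, -2.8)

The white sphere started near (12.6, 8.5) and ended near (11.1, 5.7).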